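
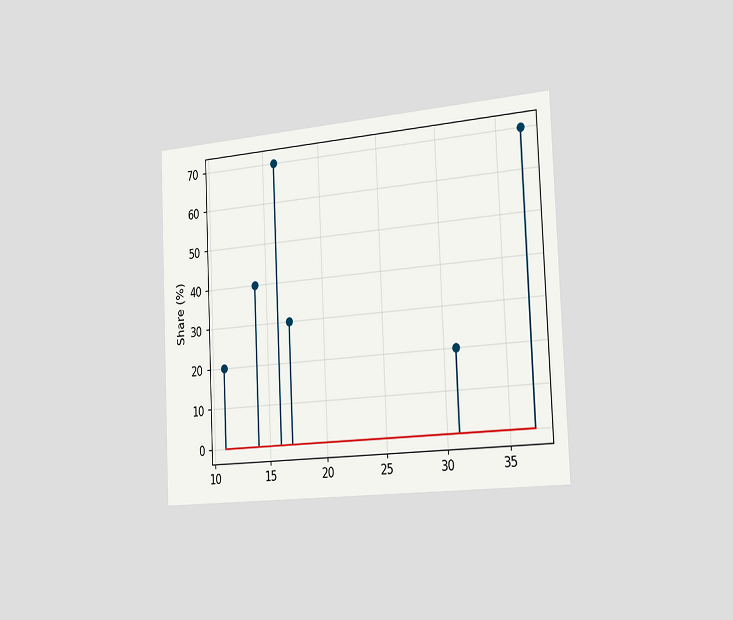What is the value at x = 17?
The chart is tilted about 3° counter-clockwise and viewed slightly from the right. The stem at x=17 reaches 30%.

30%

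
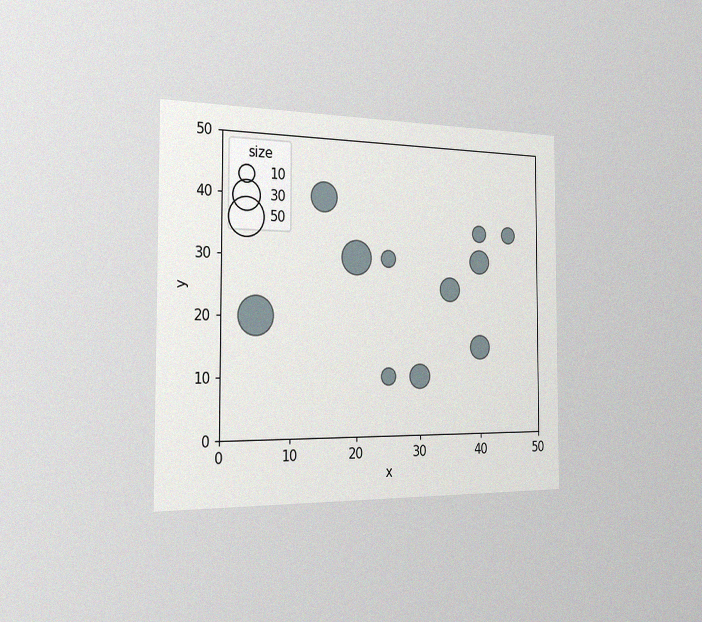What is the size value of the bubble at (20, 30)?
The chart is viewed slightly from the left, with some photo noise. Matching the bubble at (20, 30) against the size legend gives 40.

40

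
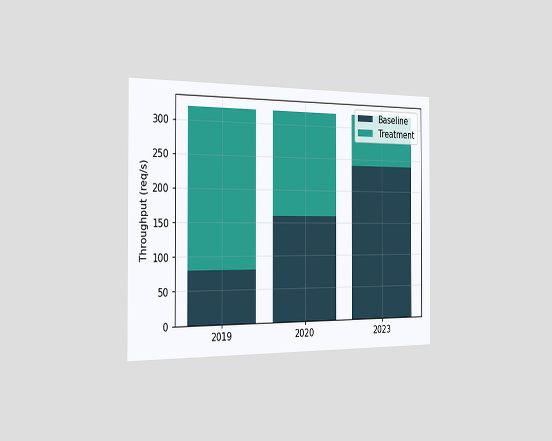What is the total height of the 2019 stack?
The chart is viewed slightly from the left. The 2019 stack's top reaches 320req/s on the y-axis.

320req/s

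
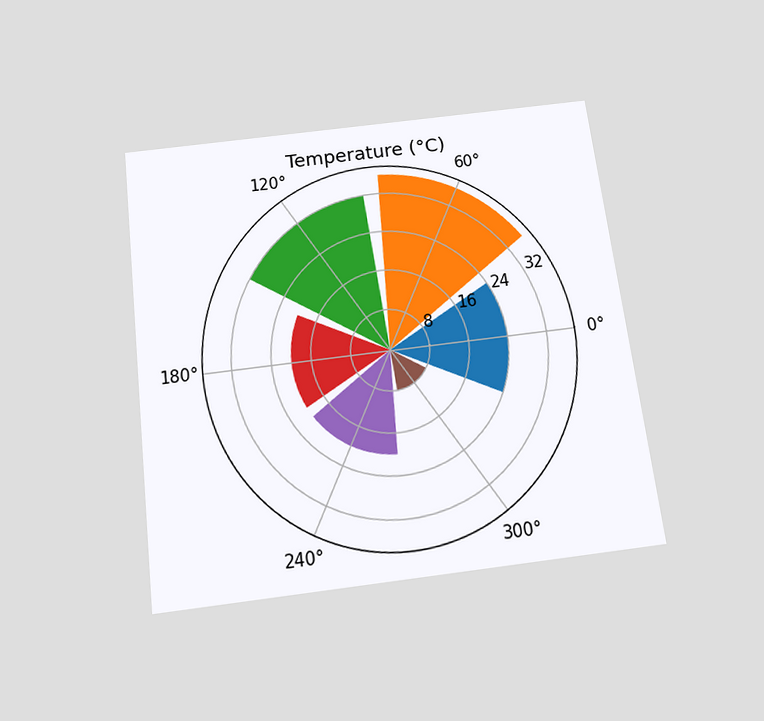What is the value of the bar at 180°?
20°C

The chart is tilted about 7° counter-clockwise and viewed slightly from below. The bar at 180° reaches 20°C on the radial axis.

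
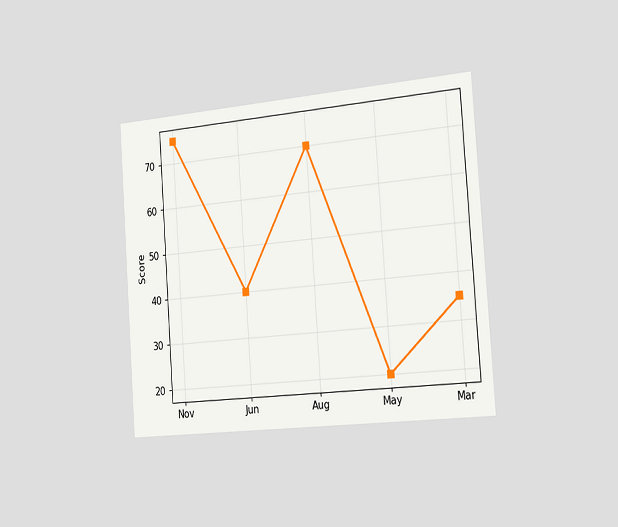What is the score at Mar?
The chart is tilted about 4° counter-clockwise and viewed slightly from the right. At Mar, the line is at 35.

35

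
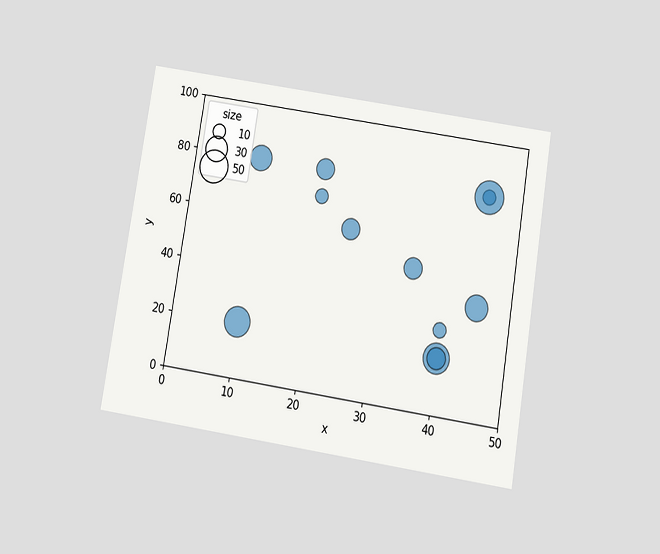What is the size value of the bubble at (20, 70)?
The chart is tilted about 9° clockwise and viewed slightly from below. Matching the bubble at (20, 70) against the size legend gives 10.

10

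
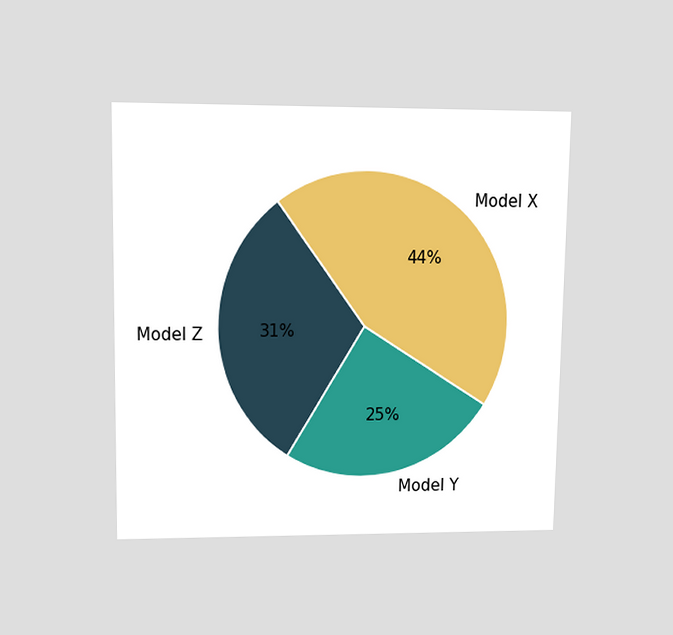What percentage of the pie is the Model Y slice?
The chart is viewed at a slight angle. The Model Y slice takes up 25% of the pie.

25%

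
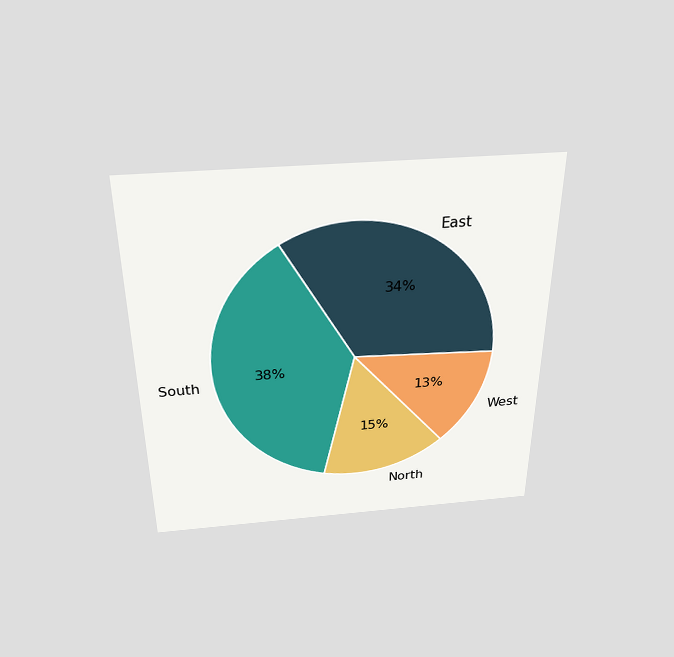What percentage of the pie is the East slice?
The chart is viewed slightly from above. The East slice takes up 34% of the pie.

34%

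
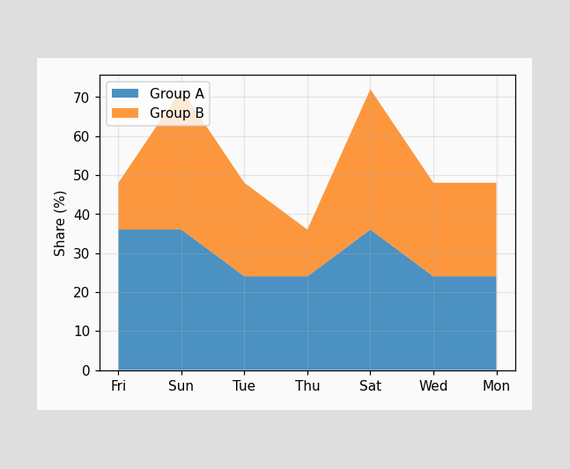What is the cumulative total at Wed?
48%

The stacked total at Wed reaches 48%.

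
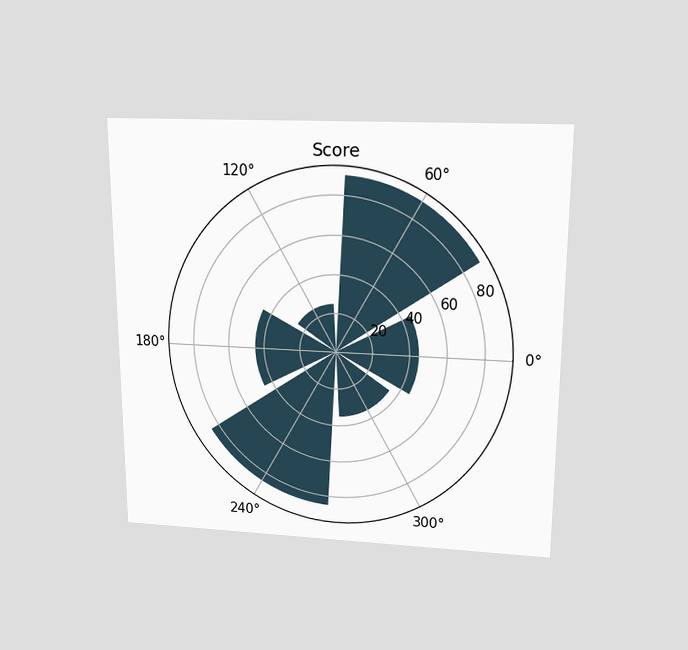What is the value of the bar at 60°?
The chart is viewed slightly from above. The bar at 60° reaches 90 on the radial axis.

90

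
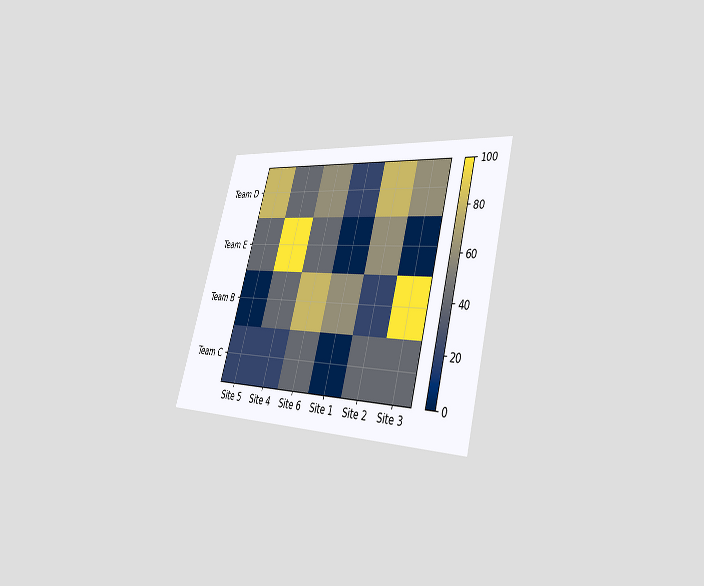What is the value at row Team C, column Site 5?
The chart is tilted about 16° clockwise and viewed slightly from the right. Matching cell (Team C, Site 5) against the colorbar gives 20.

20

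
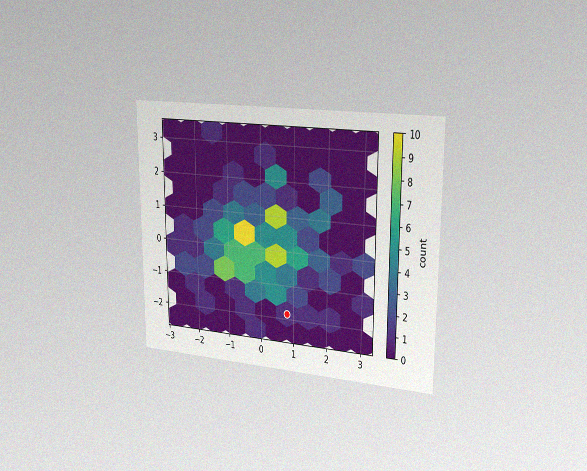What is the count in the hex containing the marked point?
The chart is viewed slightly from the right, with some photo noise. The marked hex reads 1 on the colorbar.

1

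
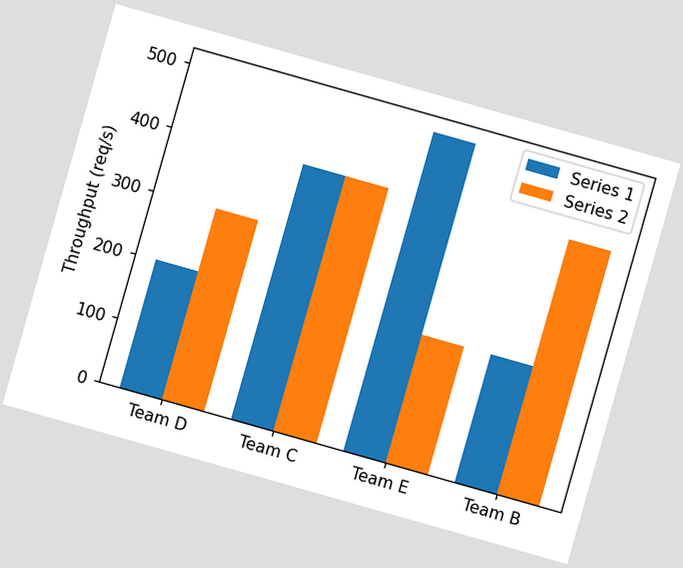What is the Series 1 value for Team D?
200req/s

The chart is tilted about 16° clockwise. The Series 1 bar at Team D reaches 200req/s on the y-axis.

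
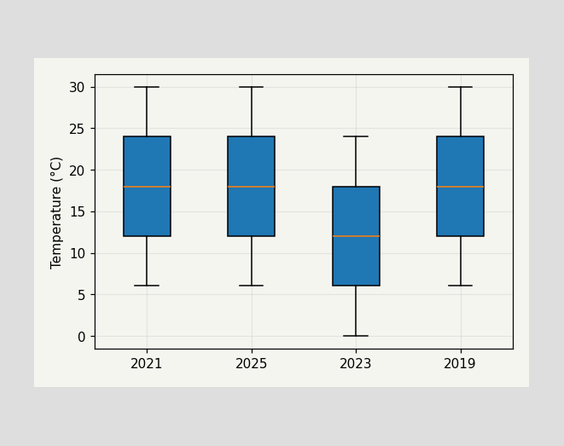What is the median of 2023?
12°C

The median line in the 2023 box sits at 12°C.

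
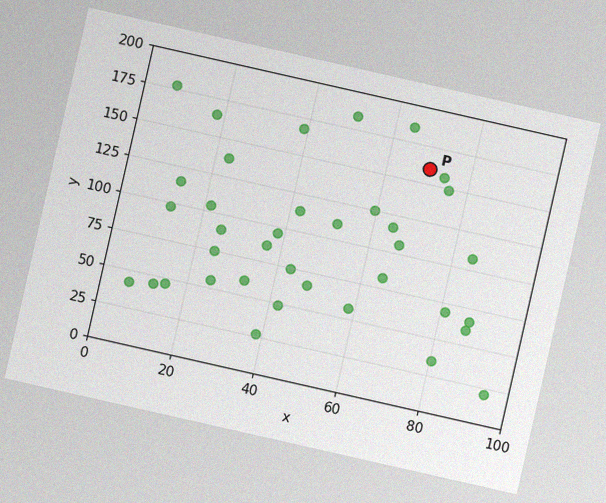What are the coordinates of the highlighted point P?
The chart is tilted about 13° clockwise, with some photo noise. Following the gridlines from P to each axis, P sits at (70, 160).

(70, 160)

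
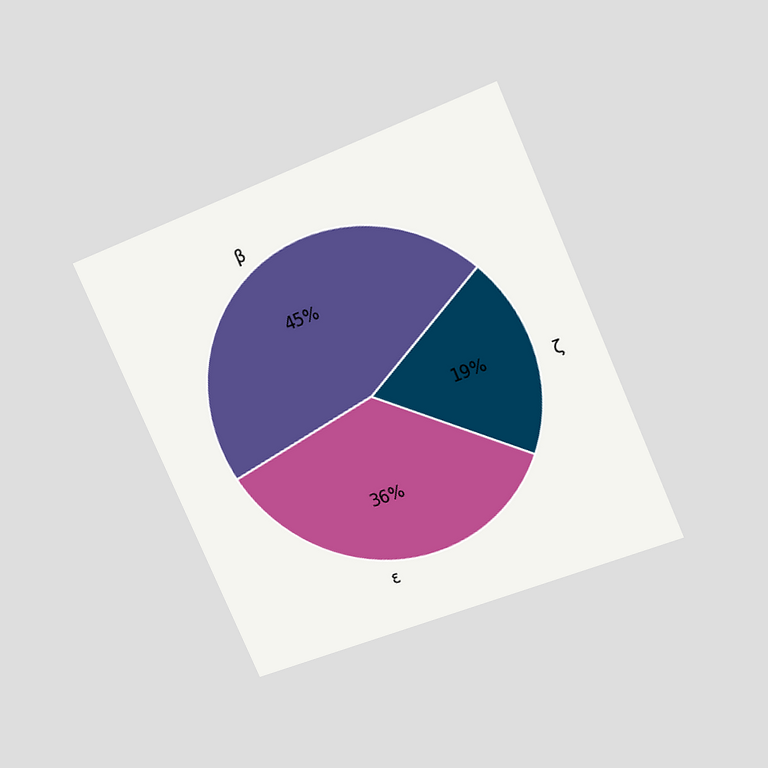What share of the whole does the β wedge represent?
45%

The chart is tilted about 24° counter-clockwise and viewed at a slight angle. The β slice takes up 45% of the pie.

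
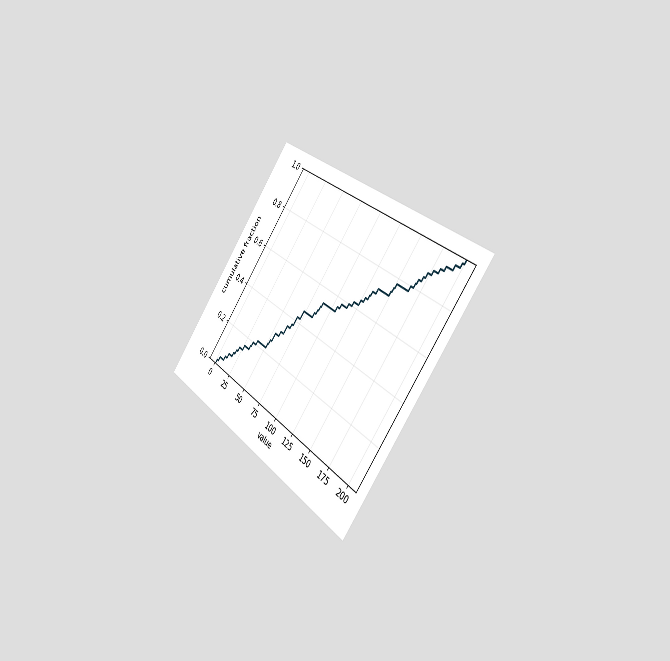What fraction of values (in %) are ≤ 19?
12%

The chart is tilted about 40° clockwise and viewed slightly from the right. At x=19 the ECDF step is at 12%.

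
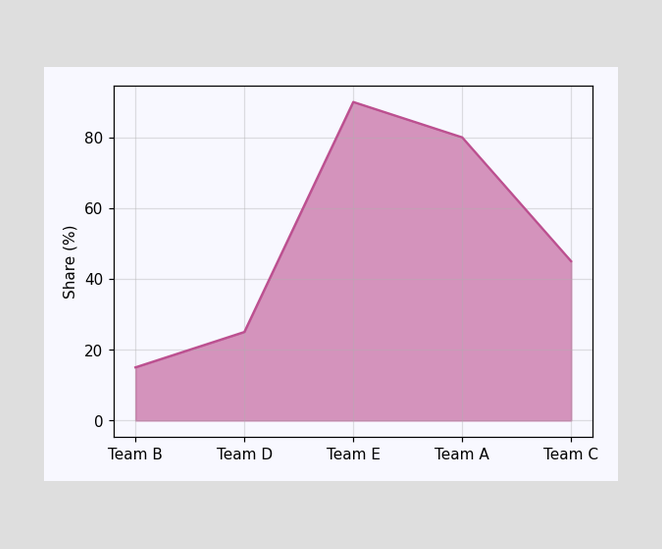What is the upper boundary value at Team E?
At Team E the upper boundary is at 90%.

90%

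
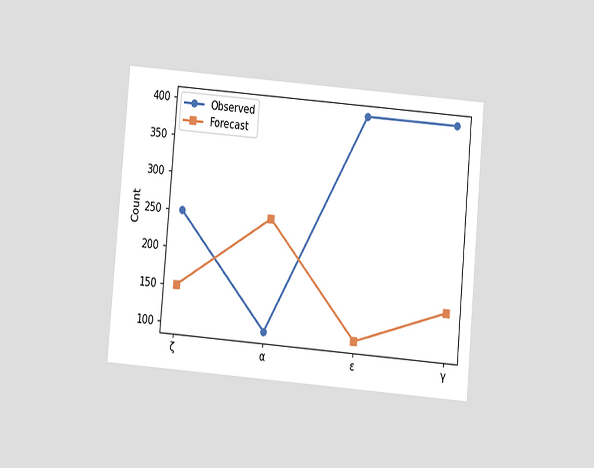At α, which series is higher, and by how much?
The chart is tilted about 5° clockwise and viewed slightly from below. At α, Forecast sits above the other line by 150.

Forecast, by 150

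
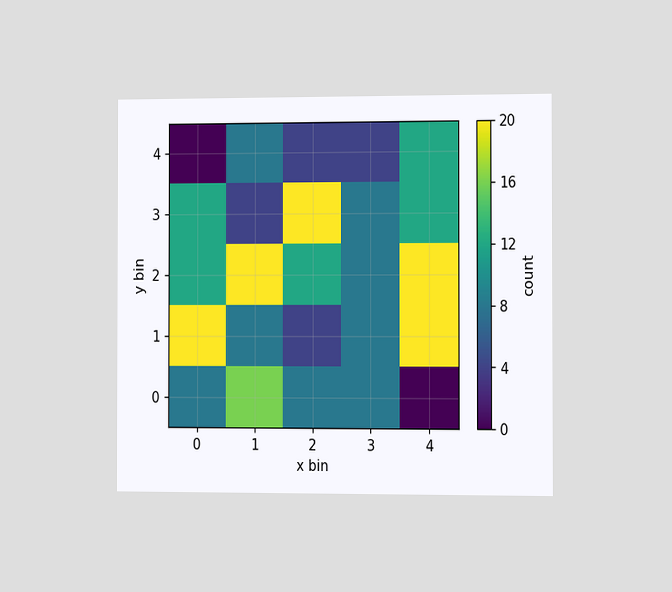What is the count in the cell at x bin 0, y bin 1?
20

The chart is viewed slightly from the right. Matching the cell (0, 1) against the colorbar gives 20.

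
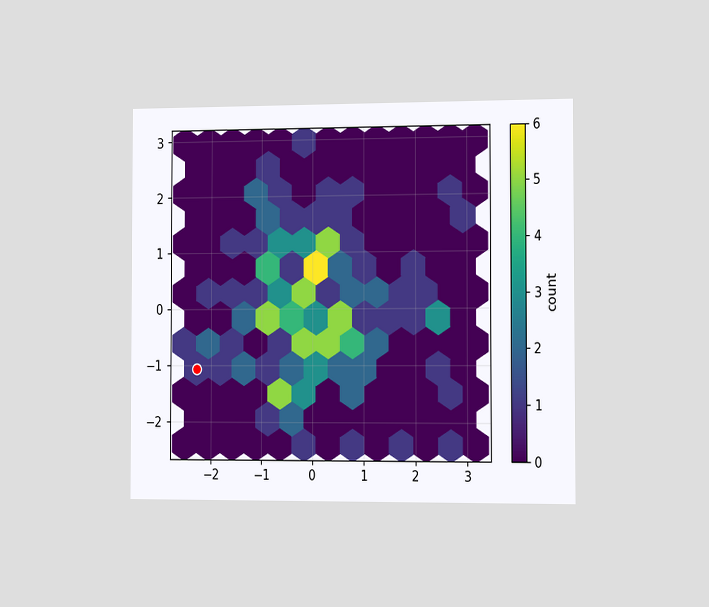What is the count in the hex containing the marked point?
The chart is viewed slightly from the right. The marked hex reads 1 on the colorbar.

1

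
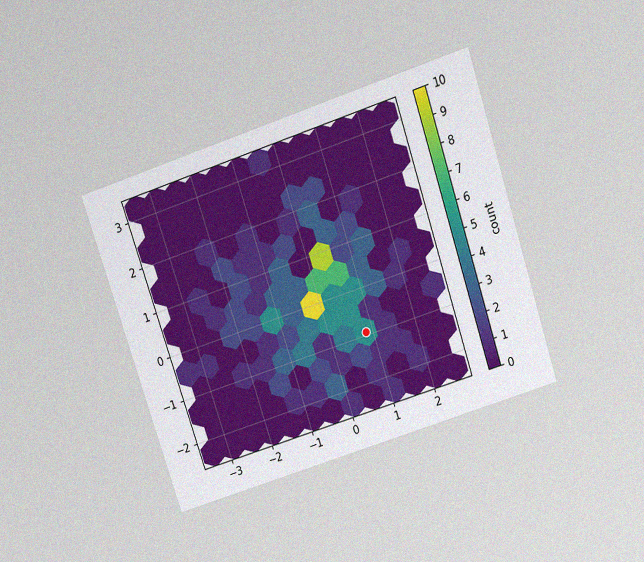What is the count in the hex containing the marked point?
The chart is tilted about 18° counter-clockwise and viewed slightly from above, with some photo noise. The marked hex reads 5 on the colorbar.

5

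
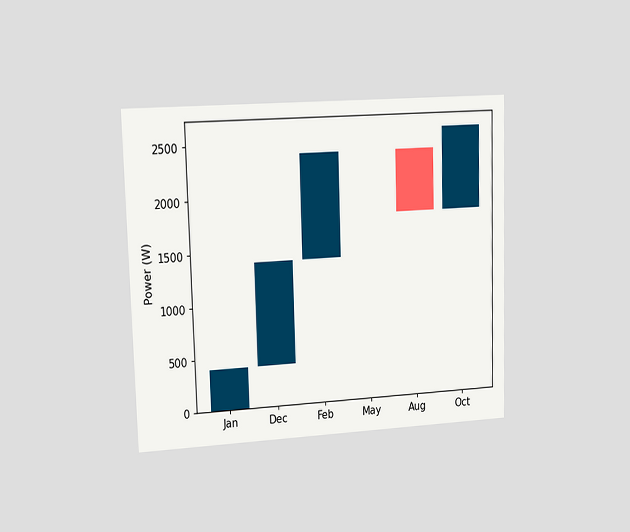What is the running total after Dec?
The chart is viewed slightly from the left. After Dec the running total reaches 1400W.

1400W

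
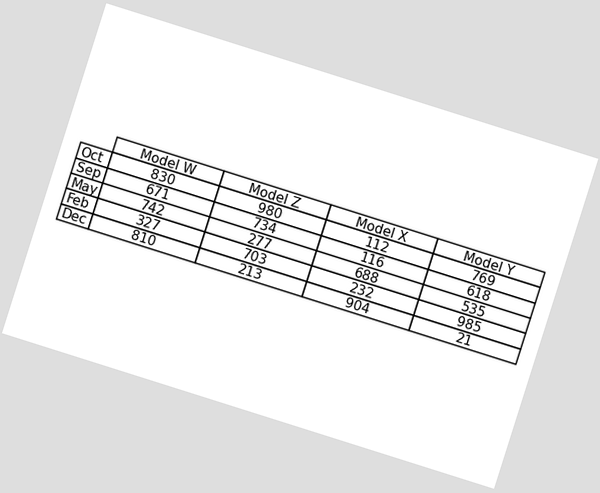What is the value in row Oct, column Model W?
830

The chart is tilted about 18° clockwise. The (Oct, Model W) cell reads 830.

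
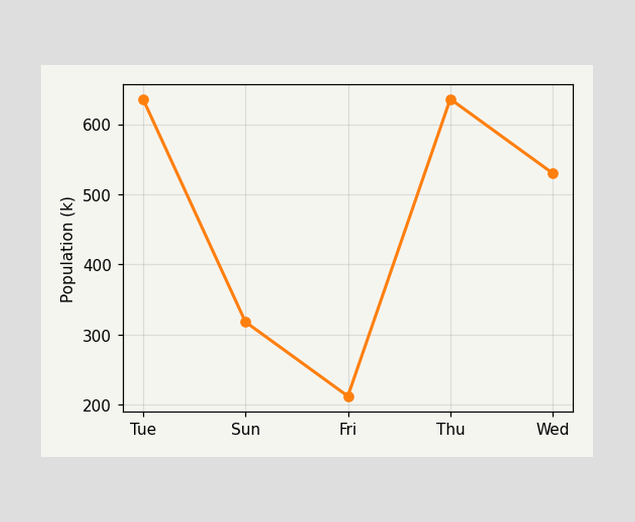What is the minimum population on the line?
212k

The lowest point is at Fri, and reading across to the y-axis gives 212k.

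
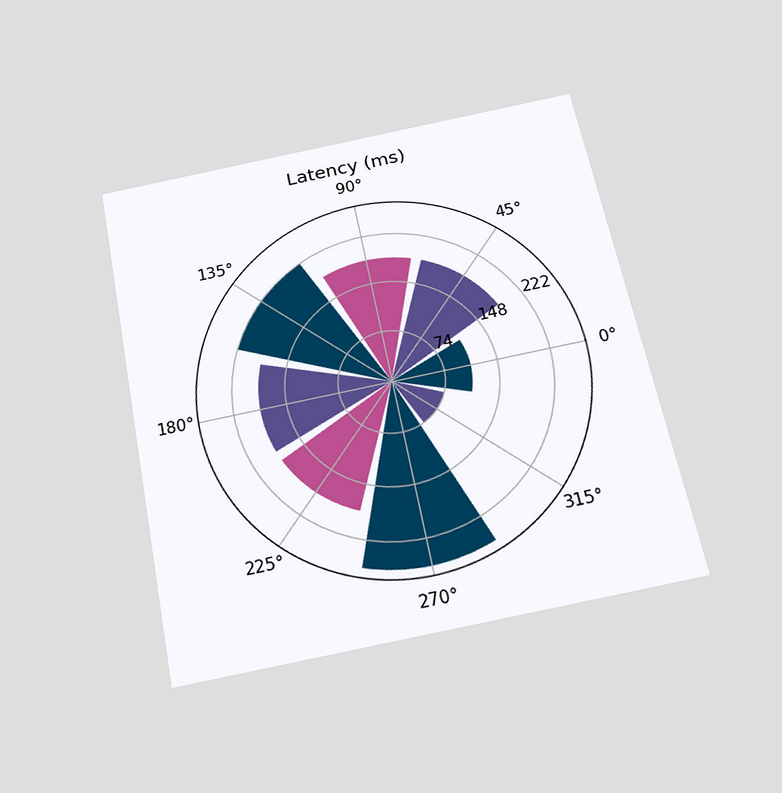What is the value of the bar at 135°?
222ms

The chart is tilted about 12° counter-clockwise and viewed slightly from below. The bar at 135° reaches 222ms on the radial axis.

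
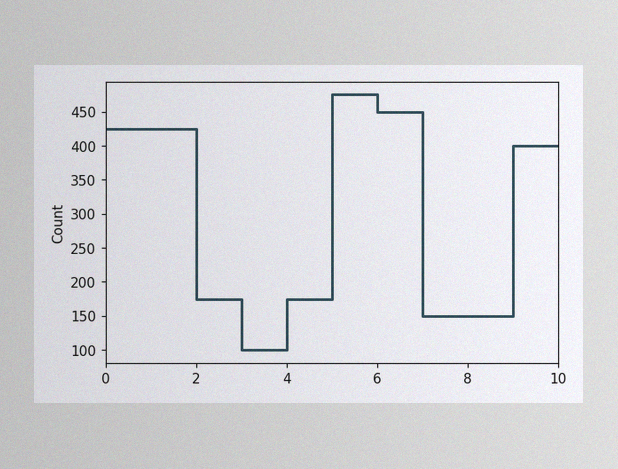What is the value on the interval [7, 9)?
The image has some photo noise and uneven lighting. On [7, 9) the step sits at 150.

150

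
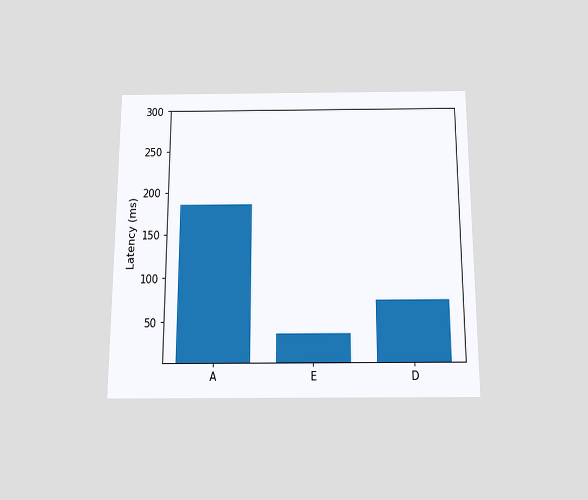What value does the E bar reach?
37ms

The chart is viewed slightly from below. Reading along the chart's y-axis, the E bar reaches 37ms.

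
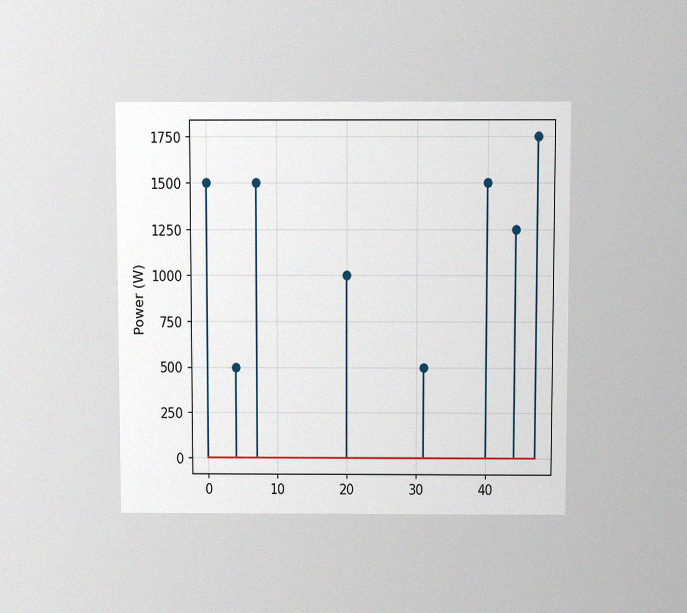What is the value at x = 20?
1000W

The chart is viewed slightly from above, with some photo noise. The stem at x=20 reaches 1000W.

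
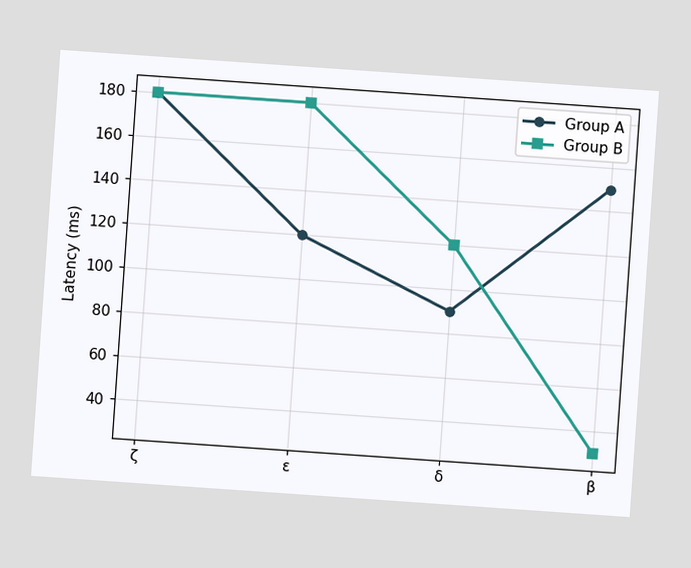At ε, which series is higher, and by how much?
Group B, by 60ms

The chart is tilted about 4° clockwise. At ε, Group B sits above the other line by 60ms.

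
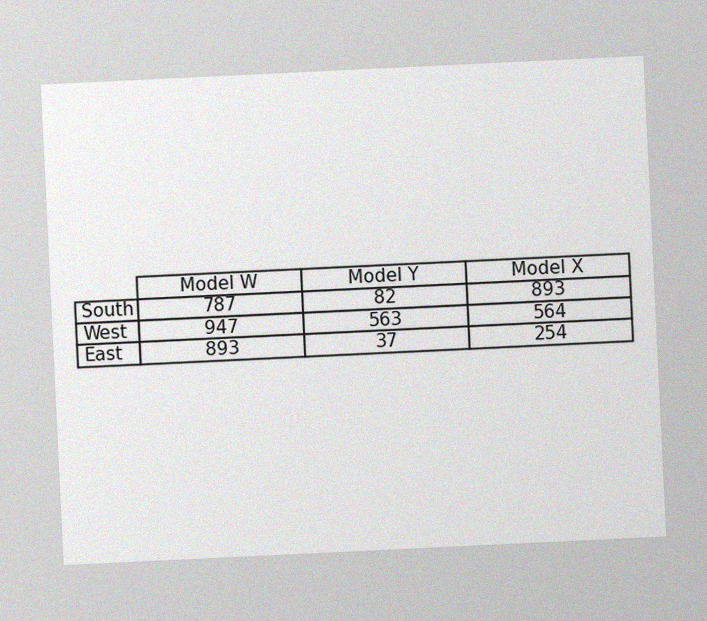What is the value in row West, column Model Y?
The chart is tilted about 3° counter-clockwise, with some photo noise. The (West, Model Y) cell reads 563.

563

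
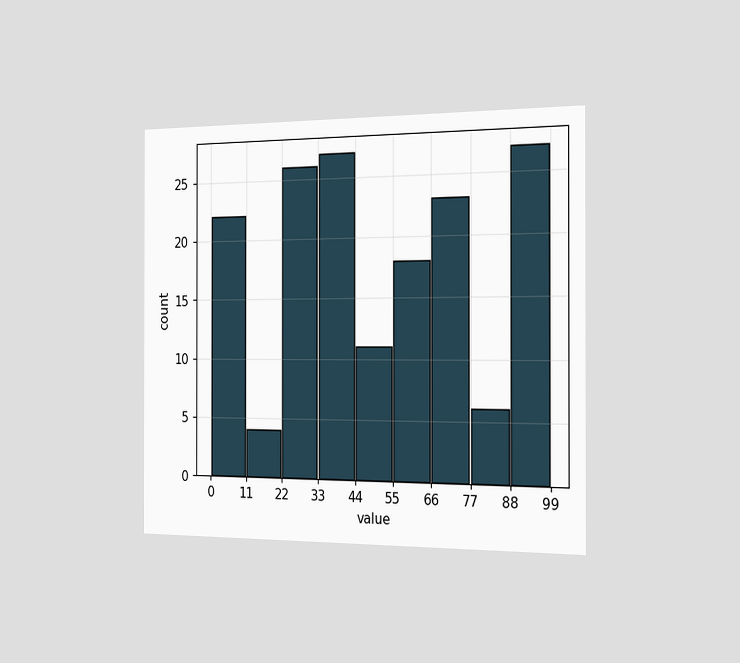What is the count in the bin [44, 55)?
11

The chart is viewed slightly from the right. The [44, 55) bin has height 11.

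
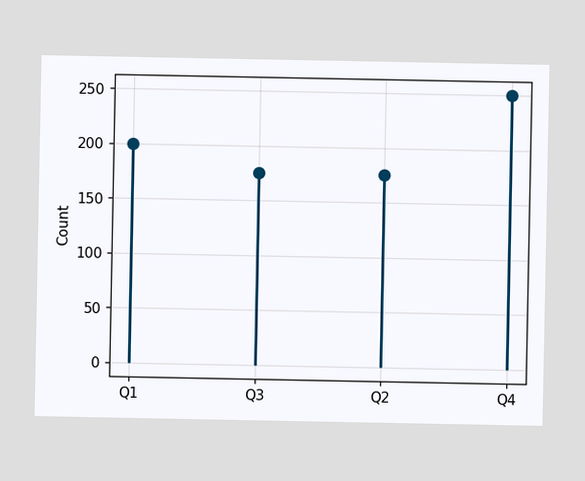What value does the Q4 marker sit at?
250

The Q4 marker sits at 250.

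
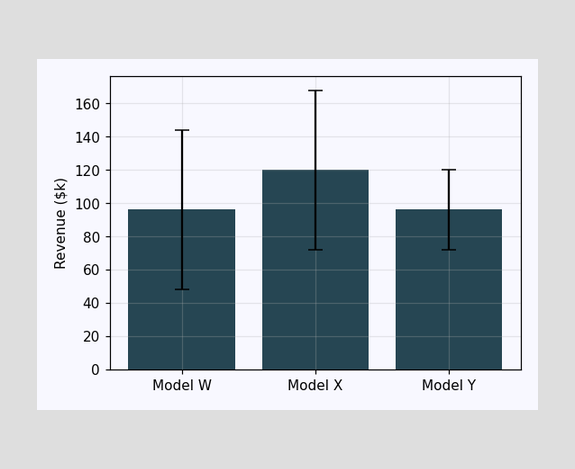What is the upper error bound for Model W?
$144k

The Model W bar's upper whisker reaches $144k.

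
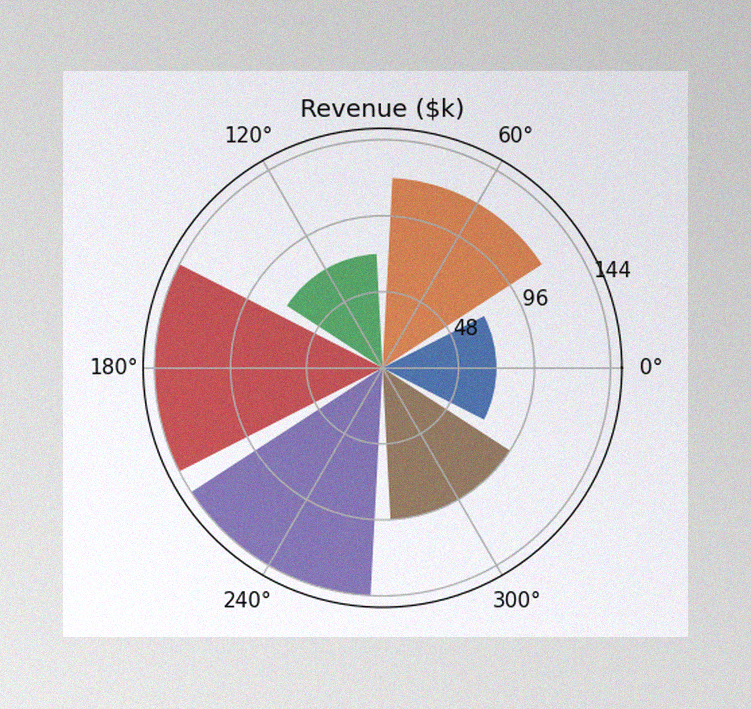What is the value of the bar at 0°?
$72k

The image has some photo noise and uneven lighting. The bar at 0° reaches $72k on the radial axis.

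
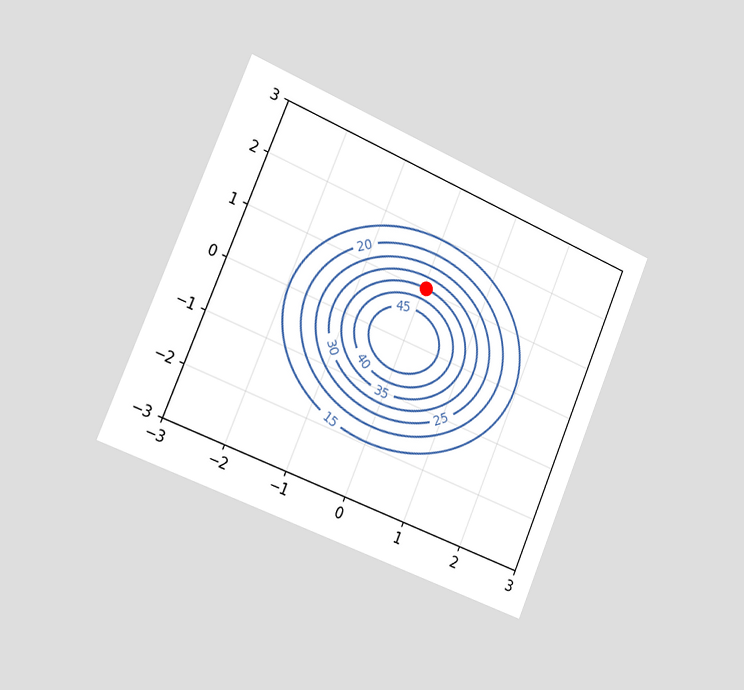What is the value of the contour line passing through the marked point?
35

The chart is tilted about 23° clockwise and viewed slightly from the left. The marked point sits on the contour labelled 35.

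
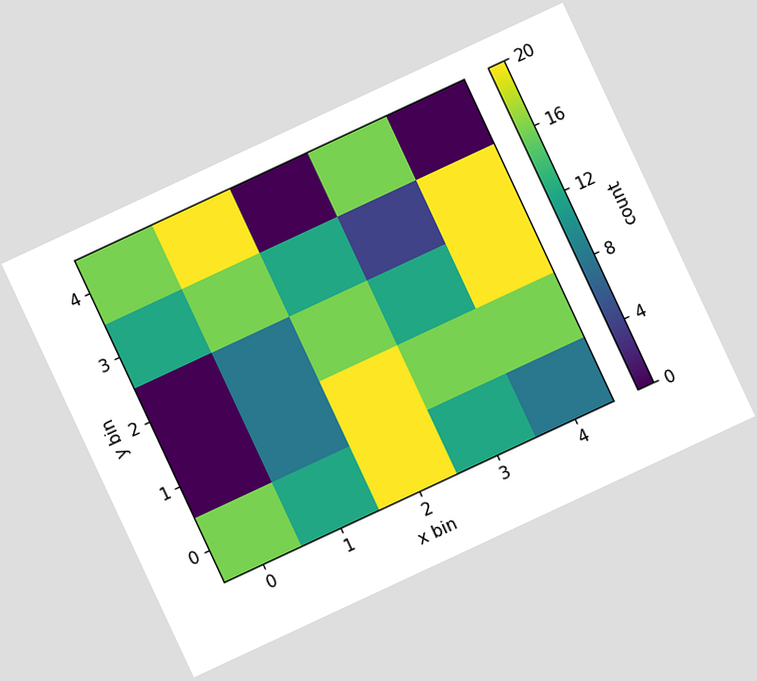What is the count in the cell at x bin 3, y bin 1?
16

The chart is tilted about 25° counter-clockwise. Matching the cell (3, 1) against the colorbar gives 16.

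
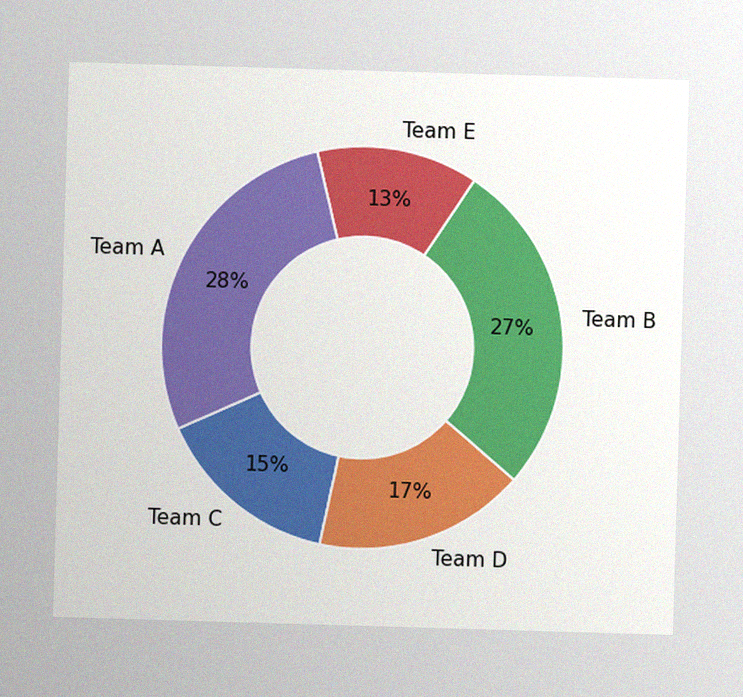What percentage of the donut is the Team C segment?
The image has some photo noise and uneven lighting. The Team C segment takes up 15% of the ring.

15%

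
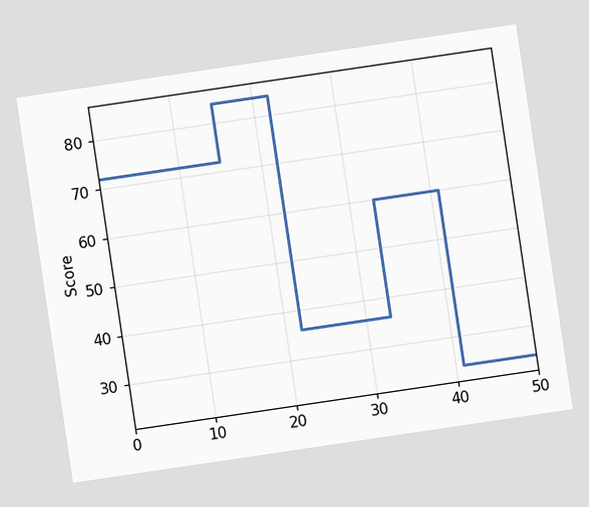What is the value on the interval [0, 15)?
72

The chart is tilted about 8° counter-clockwise. On [0, 15) the step sits at 72.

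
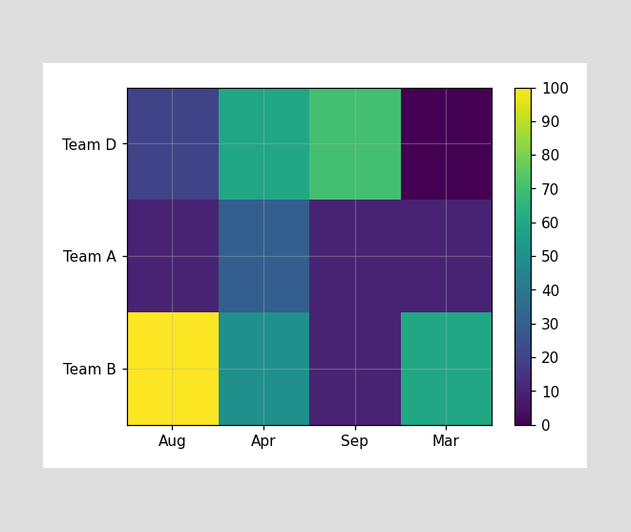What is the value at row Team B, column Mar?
60

Matching cell (Team B, Mar) against the colorbar gives 60.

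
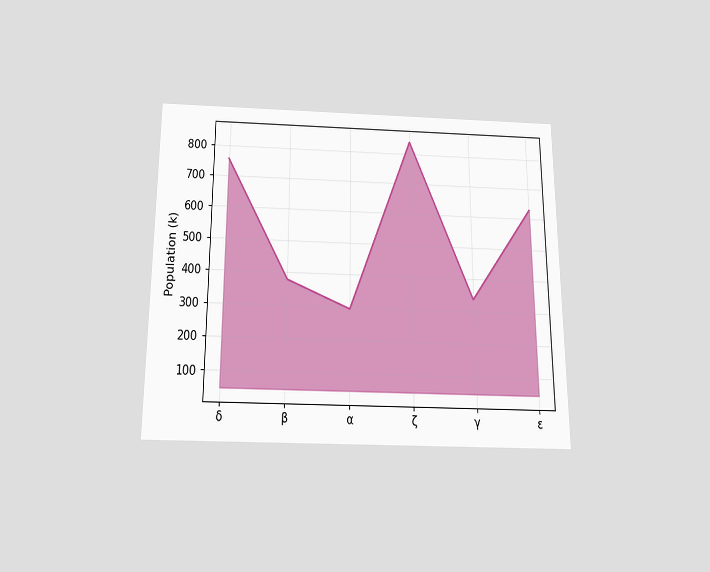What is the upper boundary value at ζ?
The chart is viewed slightly from below. At ζ the upper boundary is at 840k.

840k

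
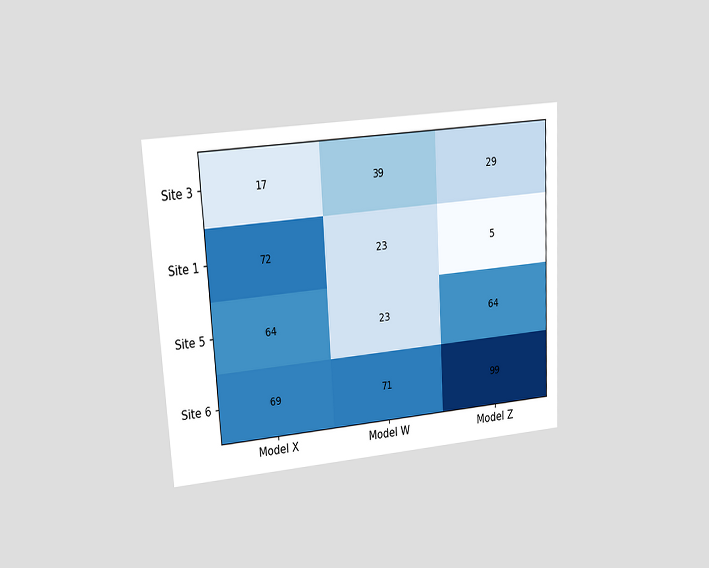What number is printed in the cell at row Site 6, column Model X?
69

The chart is tilted about 3° counter-clockwise and viewed at a slight angle. The (Site 6, Model X) cell reads 69.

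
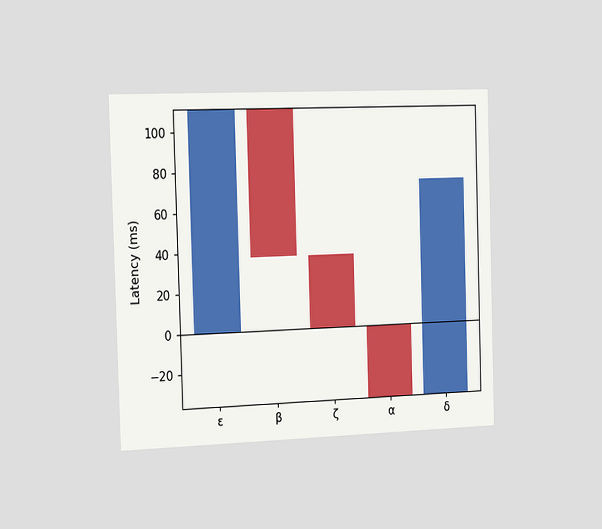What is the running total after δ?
74ms

The chart is viewed slightly from the left. After δ the running total reaches 74ms.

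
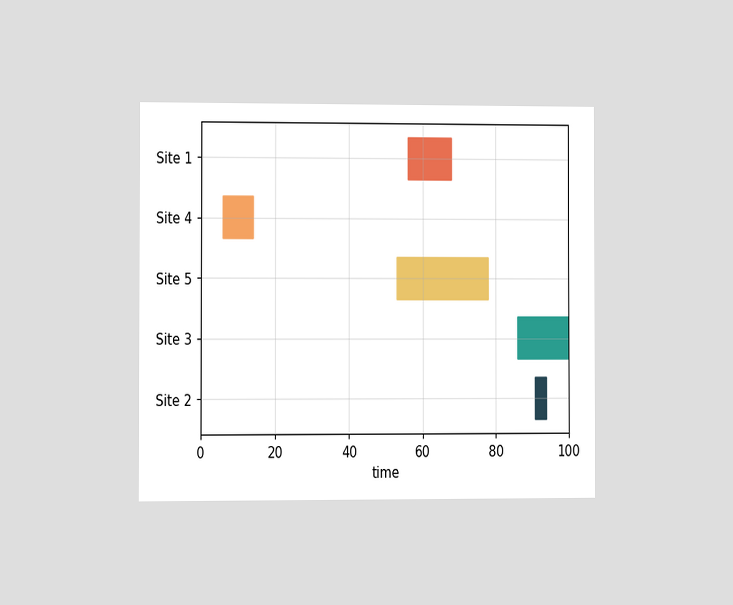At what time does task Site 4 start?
6

The chart is viewed slightly from the left. The Site 4 bar begins at t=6.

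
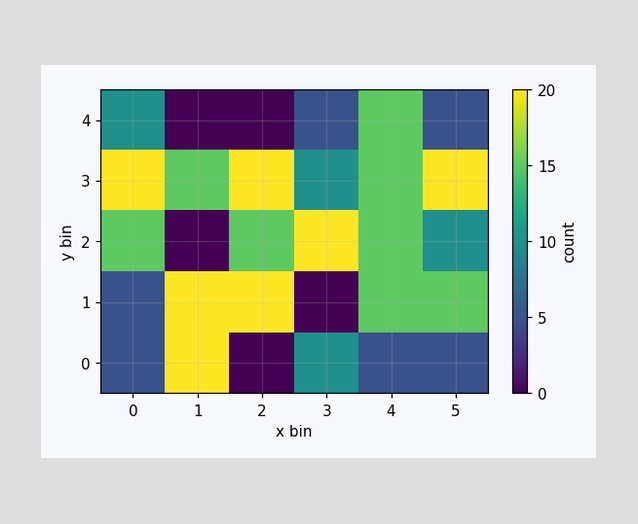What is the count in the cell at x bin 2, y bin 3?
20

Matching the cell (2, 3) against the colorbar gives 20.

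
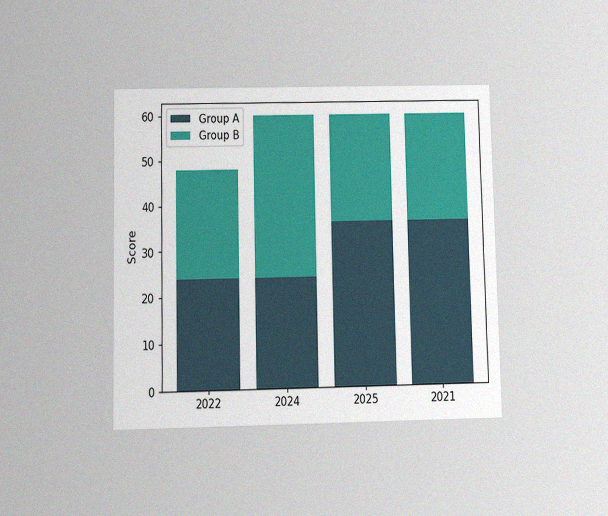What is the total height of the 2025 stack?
60

The chart is viewed at a slight angle, with some photo noise. The 2025 stack's top reaches 60 on the y-axis.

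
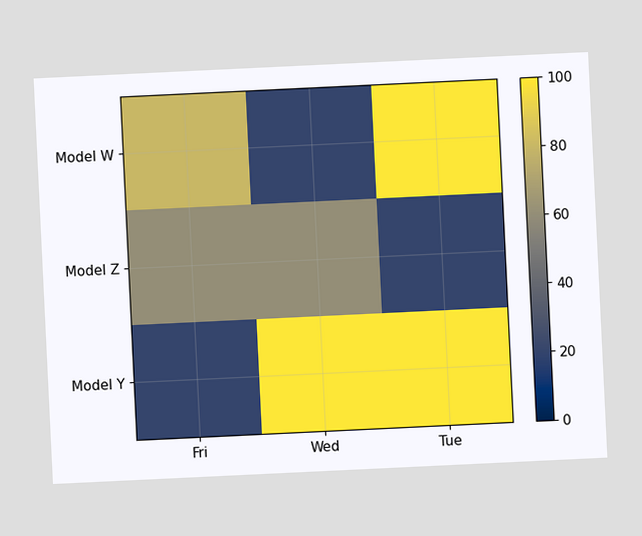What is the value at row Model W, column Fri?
The chart is tilted about 3° counter-clockwise. Matching cell (Model W, Fri) against the colorbar gives 80.

80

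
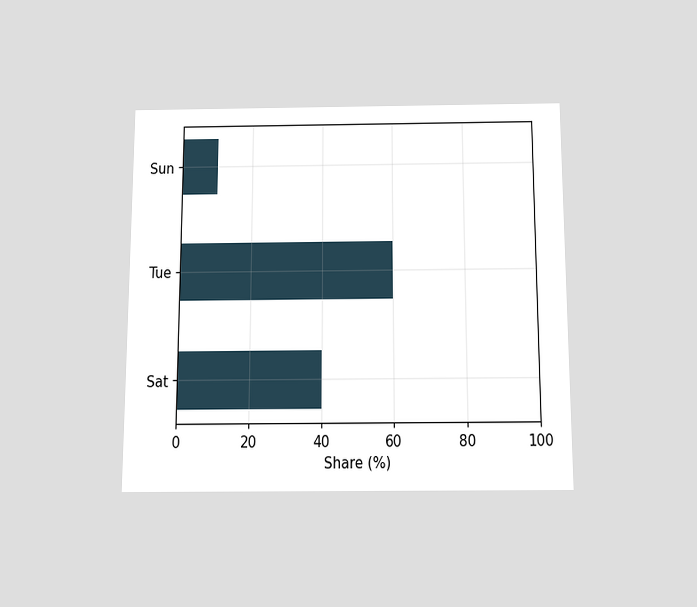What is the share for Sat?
40%

The chart is viewed slightly from below. Reading along the chart's x-axis, the Sat bar reaches 40%.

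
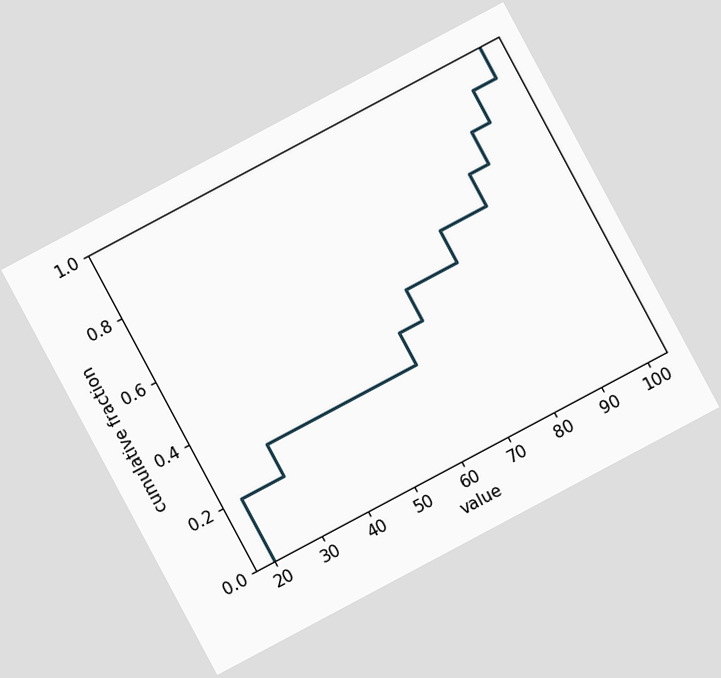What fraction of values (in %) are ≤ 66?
50%

The chart is tilted about 28° counter-clockwise. At x=66 the ECDF step is at 50%.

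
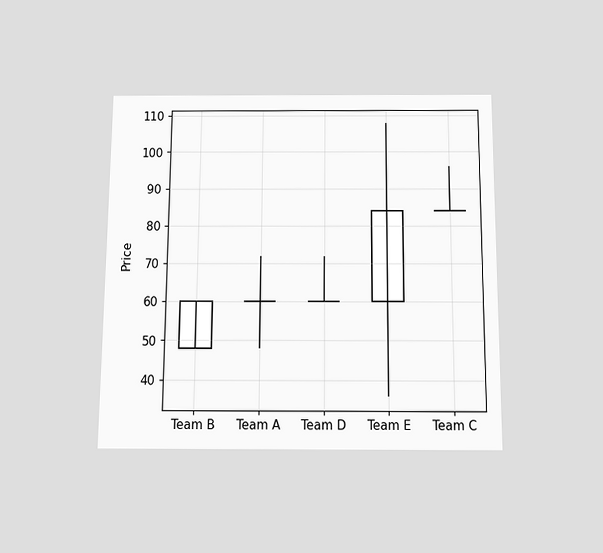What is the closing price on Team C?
84

The chart is viewed slightly from below. The Team C candle closes at 84.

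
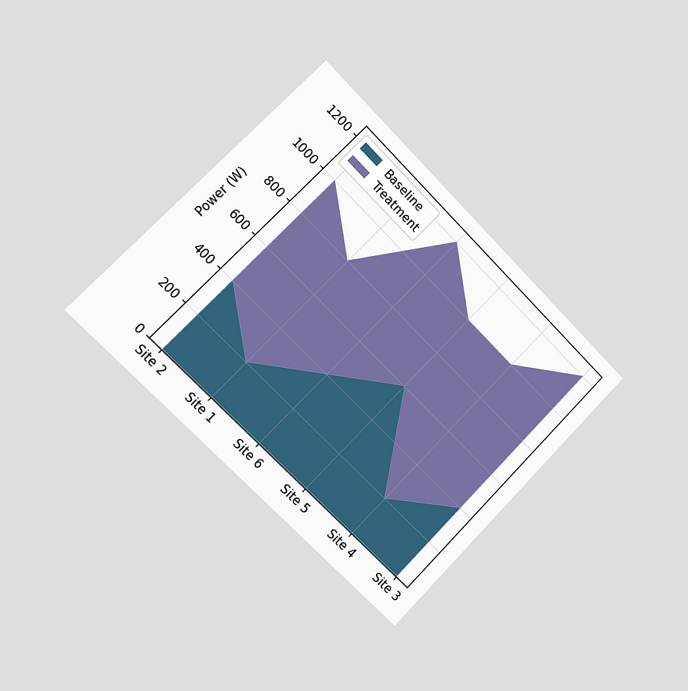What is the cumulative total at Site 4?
1000W

The chart is tilted about 45° clockwise and viewed slightly from the left. The stacked total at Site 4 reaches 1000W.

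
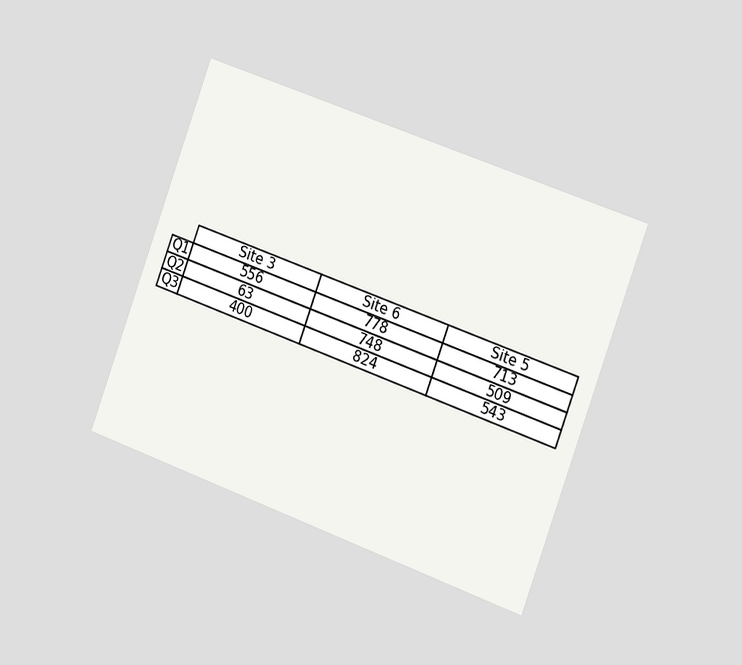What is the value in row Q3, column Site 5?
543

The chart is tilted about 20° clockwise and viewed slightly from the right. The (Q3, Site 5) cell reads 543.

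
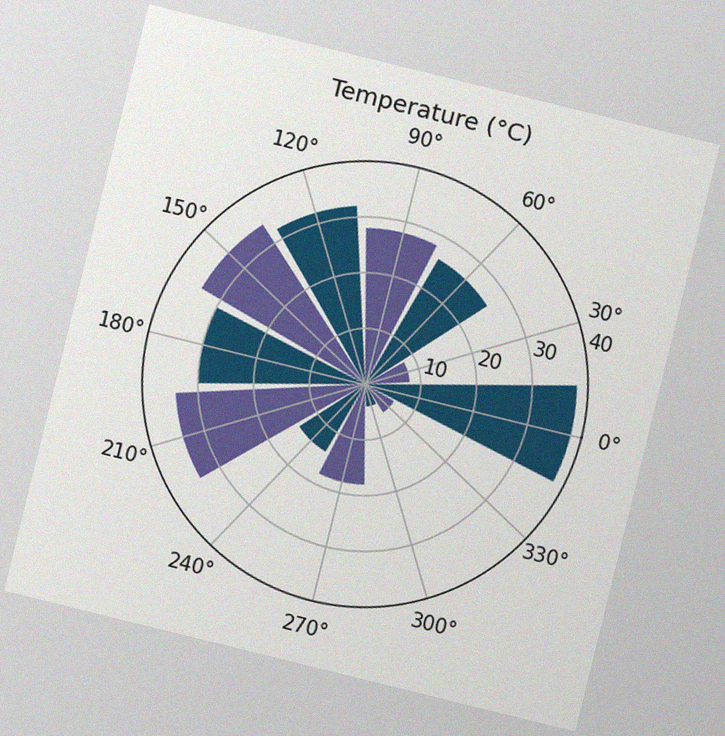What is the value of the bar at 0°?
38°C

The chart is tilted about 14° clockwise, with some photo noise. The bar at 0° reaches 38°C on the radial axis.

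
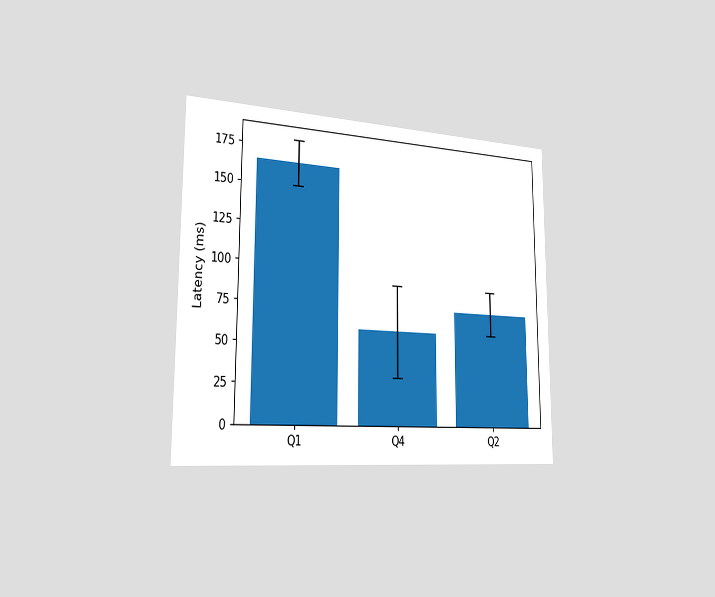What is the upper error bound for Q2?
90ms

The chart is viewed slightly from the left. The Q2 bar's upper whisker reaches 90ms.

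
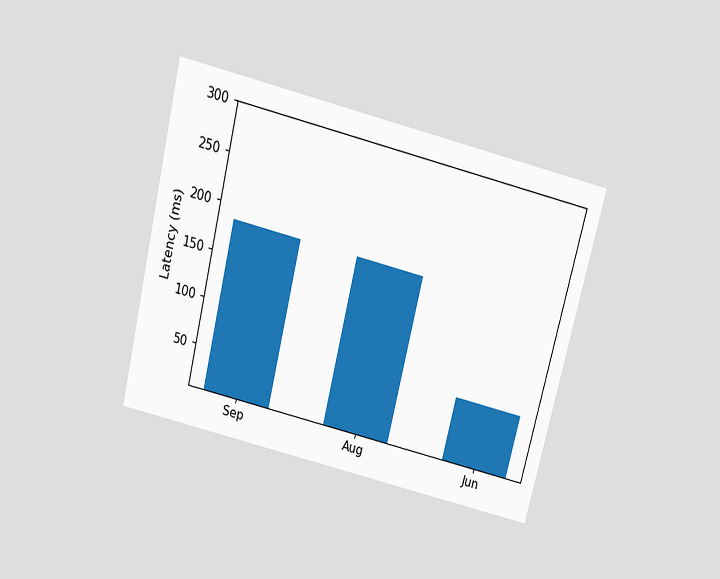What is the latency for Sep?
185ms

The chart is tilted about 14° clockwise and viewed slightly from above. Reading along the chart's y-axis, the Sep bar reaches 185ms.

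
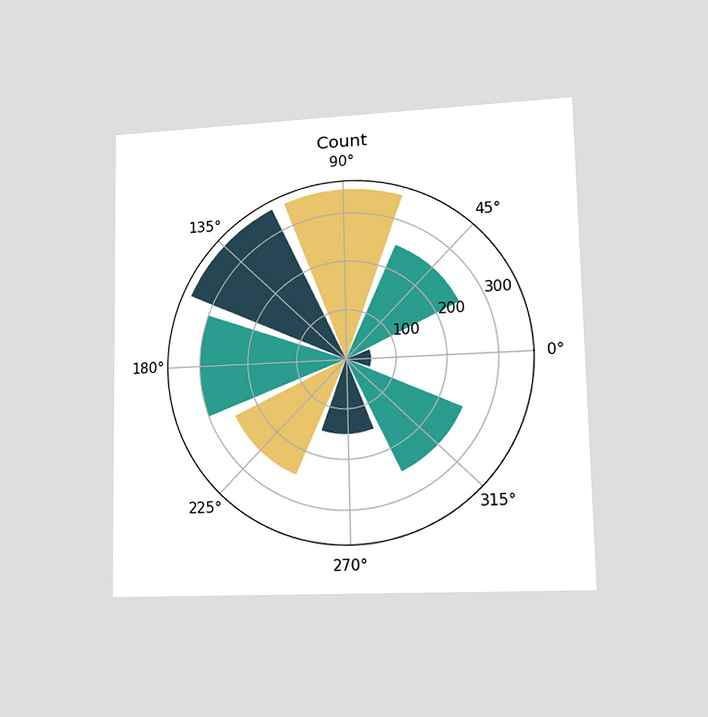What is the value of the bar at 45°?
250

The chart is viewed at a slight angle. The bar at 45° reaches 250 on the radial axis.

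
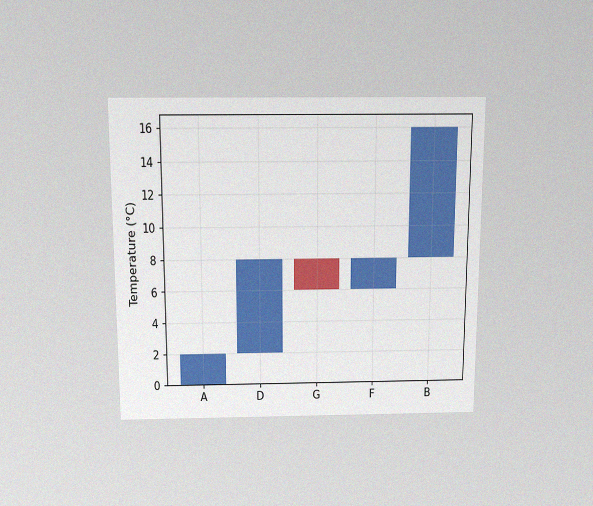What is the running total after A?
2°C

The chart is viewed slightly from above, with some photo noise. After A the running total reaches 2°C.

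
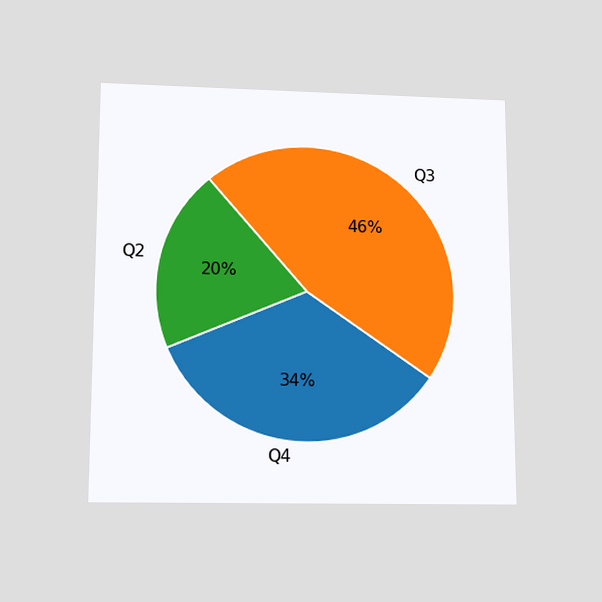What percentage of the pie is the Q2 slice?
20%

The chart is viewed slightly from below. The Q2 slice takes up 20% of the pie.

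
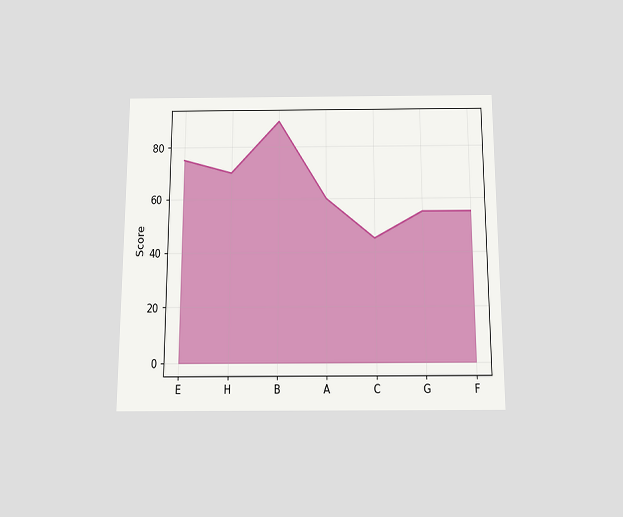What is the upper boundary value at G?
The chart is viewed slightly from below. At G the upper boundary is at 55.

55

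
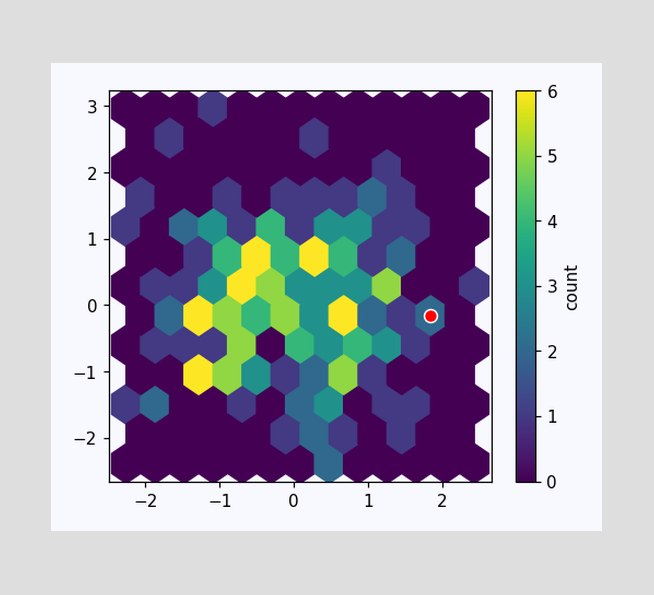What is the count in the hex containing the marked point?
2

The marked hex reads 2 on the colorbar.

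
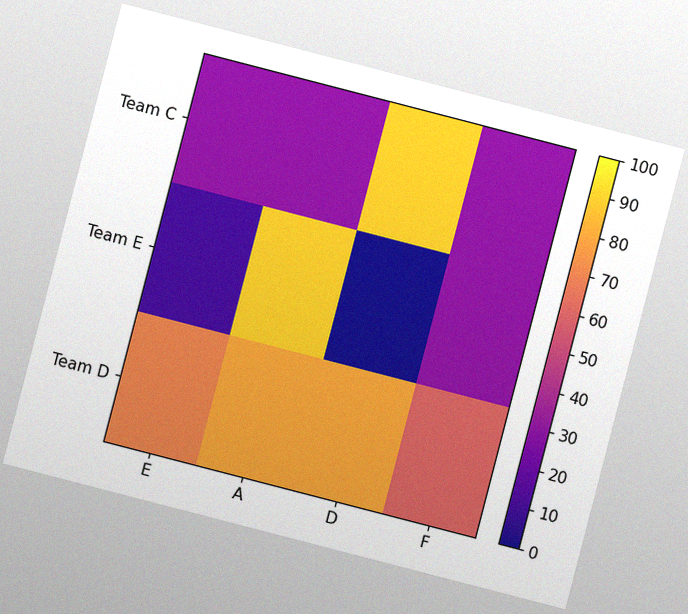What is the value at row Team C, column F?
30

The chart is tilted about 15° clockwise, with some photo noise. Matching cell (Team C, F) against the colorbar gives 30.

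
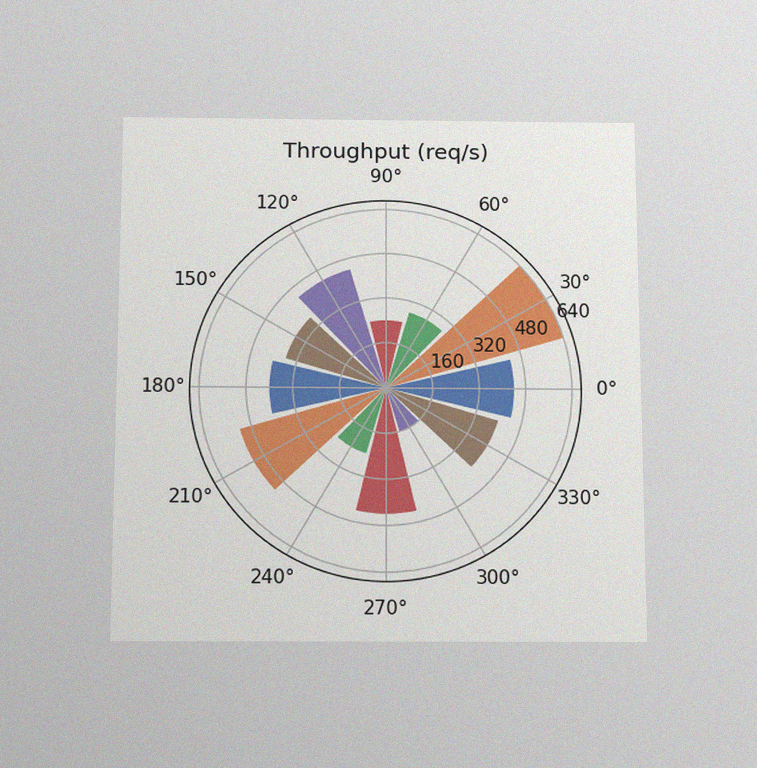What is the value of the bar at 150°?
360req/s

The chart is viewed slightly from below, with some photo noise. The bar at 150° reaches 360req/s on the radial axis.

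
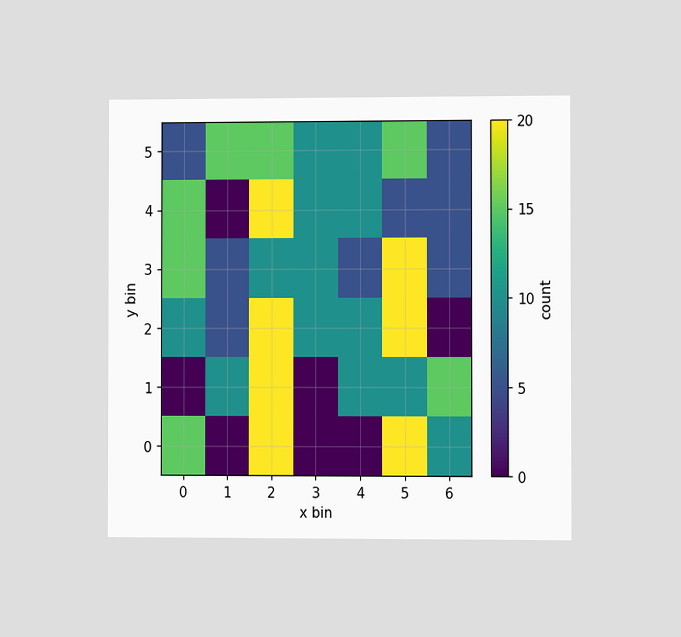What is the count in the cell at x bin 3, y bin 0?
0

The chart is viewed slightly from the right. Matching the cell (3, 0) against the colorbar gives 0.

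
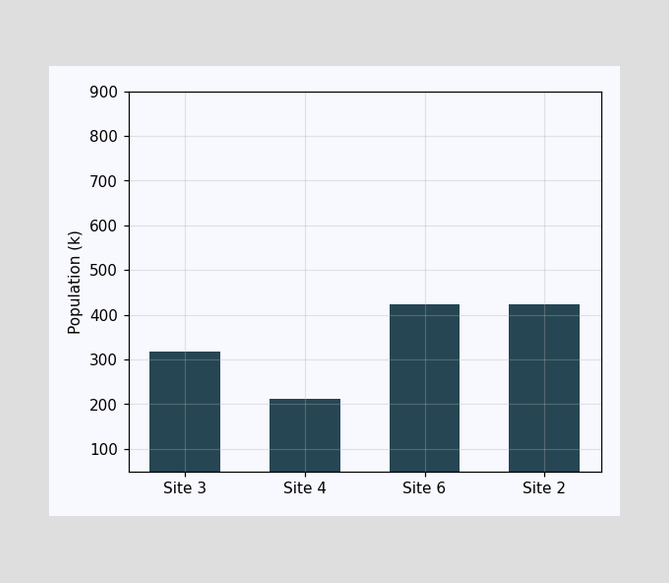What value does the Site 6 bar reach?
424k

Reading along the chart's y-axis, the Site 6 bar reaches 424k.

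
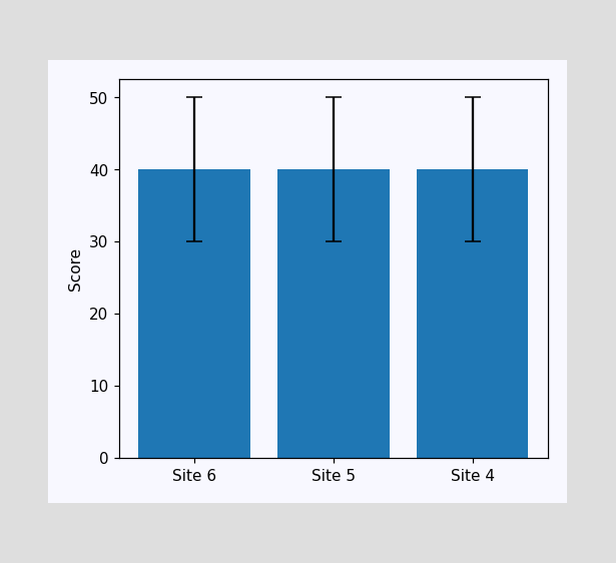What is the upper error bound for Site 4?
50

The Site 4 bar's upper whisker reaches 50.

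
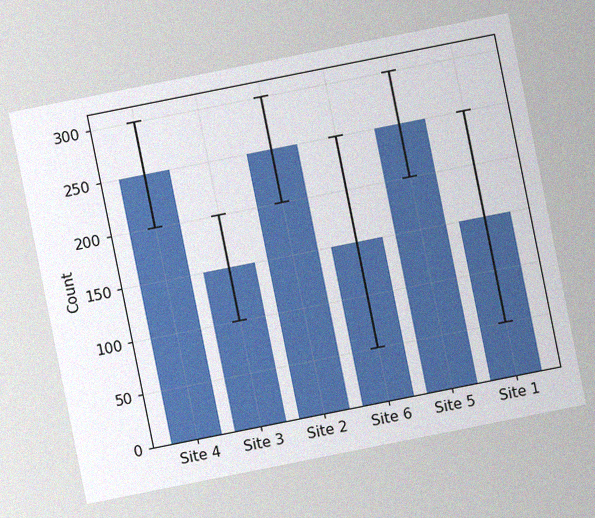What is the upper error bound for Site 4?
The chart is tilted about 11° counter-clockwise, with some photo noise. The Site 4 bar's upper whisker reaches 300.

300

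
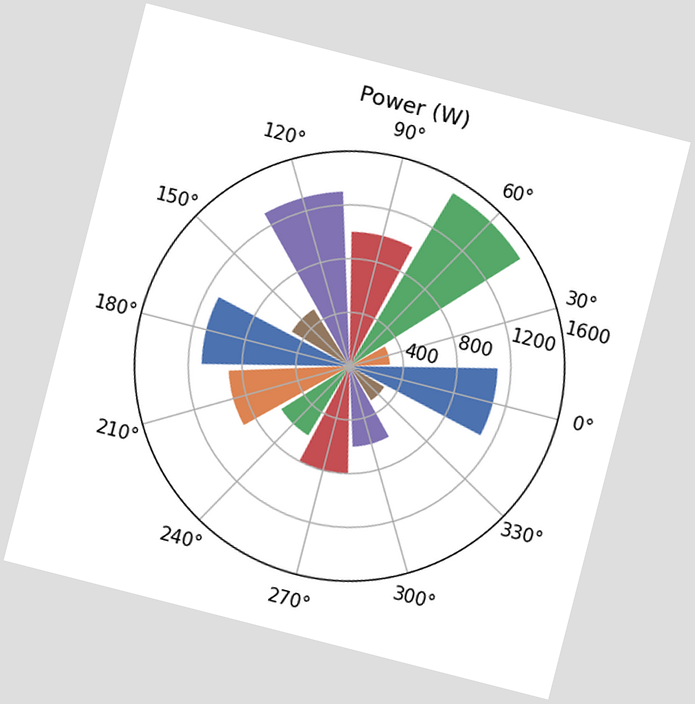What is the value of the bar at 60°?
1500W

The chart is tilted about 14° clockwise. The bar at 60° reaches 1500W on the radial axis.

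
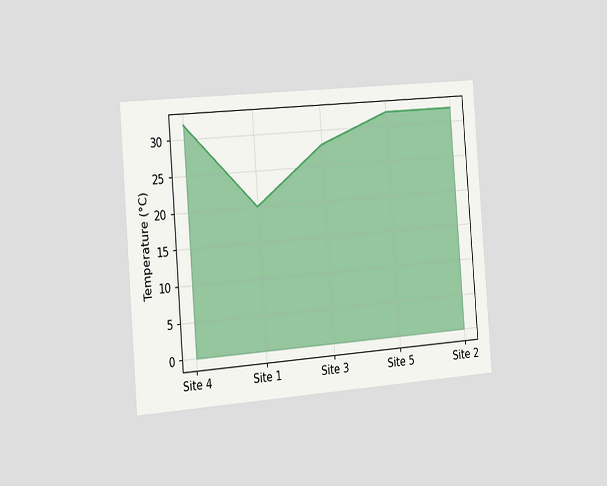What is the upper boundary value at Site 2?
The chart is tilted about 4° counter-clockwise and viewed slightly from the left. At Site 2 the upper boundary is at 32°C.

32°C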